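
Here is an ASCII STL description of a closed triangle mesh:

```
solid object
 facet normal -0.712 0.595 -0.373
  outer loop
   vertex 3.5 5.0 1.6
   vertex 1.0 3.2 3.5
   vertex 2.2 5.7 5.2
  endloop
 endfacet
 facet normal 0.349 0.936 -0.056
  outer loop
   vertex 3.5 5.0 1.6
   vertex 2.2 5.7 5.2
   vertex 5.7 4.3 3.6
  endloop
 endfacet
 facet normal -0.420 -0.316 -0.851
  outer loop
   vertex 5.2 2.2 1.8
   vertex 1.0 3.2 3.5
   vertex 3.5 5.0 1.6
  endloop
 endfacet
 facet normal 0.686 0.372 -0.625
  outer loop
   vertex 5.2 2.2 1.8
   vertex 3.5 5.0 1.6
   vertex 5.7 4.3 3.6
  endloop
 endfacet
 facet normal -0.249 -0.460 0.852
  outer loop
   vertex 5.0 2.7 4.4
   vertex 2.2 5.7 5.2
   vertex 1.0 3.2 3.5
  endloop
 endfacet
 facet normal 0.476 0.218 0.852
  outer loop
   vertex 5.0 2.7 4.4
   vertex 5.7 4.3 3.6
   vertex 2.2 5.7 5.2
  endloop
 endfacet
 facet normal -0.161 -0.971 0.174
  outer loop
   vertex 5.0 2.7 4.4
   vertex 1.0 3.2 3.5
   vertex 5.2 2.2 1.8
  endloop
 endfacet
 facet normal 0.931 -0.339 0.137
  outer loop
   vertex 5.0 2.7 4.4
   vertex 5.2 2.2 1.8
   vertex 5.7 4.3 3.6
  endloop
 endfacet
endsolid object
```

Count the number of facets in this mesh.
8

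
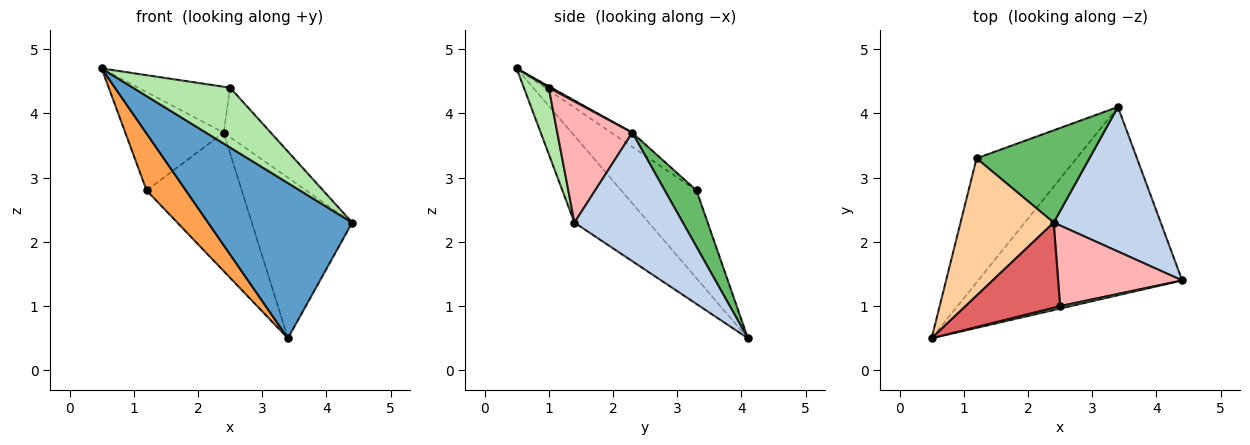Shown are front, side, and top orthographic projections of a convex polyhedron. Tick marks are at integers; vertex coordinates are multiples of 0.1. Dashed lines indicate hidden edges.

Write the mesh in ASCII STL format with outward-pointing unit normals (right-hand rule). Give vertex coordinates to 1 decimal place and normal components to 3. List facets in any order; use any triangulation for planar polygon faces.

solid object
 facet normal -0.312 -0.604 -0.733
  outer loop
   vertex 3.4 4.1 0.5
   vertex 4.4 1.4 2.3
   vertex 0.5 0.5 4.7
  endloop
 endfacet
 facet normal 0.626 0.580 0.522
  outer loop
   vertex 2.4 2.3 3.7
   vertex 4.4 1.4 2.3
   vertex 3.4 4.1 0.5
  endloop
 endfacet
 facet normal -0.624 -0.326 -0.710
  outer loop
   vertex 1.2 3.3 2.8
   vertex 3.4 4.1 0.5
   vertex 0.5 0.5 4.7
  endloop
 endfacet
 facet normal -0.123 0.578 0.807
  outer loop
   vertex 1.2 3.3 2.8
   vertex 0.5 0.5 4.7
   vertex 2.4 2.3 3.7
  endloop
 endfacet
 facet normal 0.267 0.802 0.535
  outer loop
   vertex 1.2 3.3 2.8
   vertex 2.4 2.3 3.7
   vertex 3.4 4.1 0.5
  endloop
 endfacet
 facet normal 0.248 -0.968 0.040
  outer loop
   vertex 2.5 1.0 4.4
   vertex 0.5 0.5 4.7
   vertex 4.4 1.4 2.3
  endloop
 endfacet
 facet normal 0.013 0.475 0.880
  outer loop
   vertex 2.5 1.0 4.4
   vertex 2.4 2.3 3.7
   vertex 0.5 0.5 4.7
  endloop
 endfacet
 facet normal 0.640 0.402 0.655
  outer loop
   vertex 2.5 1.0 4.4
   vertex 4.4 1.4 2.3
   vertex 2.4 2.3 3.7
  endloop
 endfacet
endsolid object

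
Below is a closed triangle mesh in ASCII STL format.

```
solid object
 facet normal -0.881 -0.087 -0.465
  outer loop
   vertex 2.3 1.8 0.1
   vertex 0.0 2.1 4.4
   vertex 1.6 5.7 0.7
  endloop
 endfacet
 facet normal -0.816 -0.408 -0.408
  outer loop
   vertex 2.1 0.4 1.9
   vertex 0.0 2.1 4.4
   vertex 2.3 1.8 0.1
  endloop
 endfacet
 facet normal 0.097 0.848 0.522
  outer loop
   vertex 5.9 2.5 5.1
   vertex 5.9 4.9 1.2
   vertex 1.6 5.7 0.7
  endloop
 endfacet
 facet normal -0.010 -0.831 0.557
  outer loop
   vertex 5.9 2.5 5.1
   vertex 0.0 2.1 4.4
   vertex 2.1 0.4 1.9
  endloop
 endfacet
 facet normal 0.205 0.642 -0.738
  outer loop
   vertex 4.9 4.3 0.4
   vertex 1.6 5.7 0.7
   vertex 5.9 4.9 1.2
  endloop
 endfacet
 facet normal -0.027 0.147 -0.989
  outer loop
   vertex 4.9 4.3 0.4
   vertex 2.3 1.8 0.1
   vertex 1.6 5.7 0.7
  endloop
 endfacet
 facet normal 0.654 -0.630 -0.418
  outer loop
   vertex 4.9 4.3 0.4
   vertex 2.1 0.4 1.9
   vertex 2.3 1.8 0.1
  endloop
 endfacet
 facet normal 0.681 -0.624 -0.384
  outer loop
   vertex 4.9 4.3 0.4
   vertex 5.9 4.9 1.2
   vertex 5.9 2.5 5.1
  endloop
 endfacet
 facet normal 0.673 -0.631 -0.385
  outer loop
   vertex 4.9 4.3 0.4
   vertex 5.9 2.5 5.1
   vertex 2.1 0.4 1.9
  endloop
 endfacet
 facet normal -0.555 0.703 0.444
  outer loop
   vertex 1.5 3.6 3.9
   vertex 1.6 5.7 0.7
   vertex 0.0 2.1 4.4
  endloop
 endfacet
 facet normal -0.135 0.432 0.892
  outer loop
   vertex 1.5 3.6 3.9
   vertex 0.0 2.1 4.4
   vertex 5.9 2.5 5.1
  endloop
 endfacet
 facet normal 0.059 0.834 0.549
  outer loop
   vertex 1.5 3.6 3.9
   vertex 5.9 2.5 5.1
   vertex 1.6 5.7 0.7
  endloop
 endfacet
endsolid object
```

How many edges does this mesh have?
18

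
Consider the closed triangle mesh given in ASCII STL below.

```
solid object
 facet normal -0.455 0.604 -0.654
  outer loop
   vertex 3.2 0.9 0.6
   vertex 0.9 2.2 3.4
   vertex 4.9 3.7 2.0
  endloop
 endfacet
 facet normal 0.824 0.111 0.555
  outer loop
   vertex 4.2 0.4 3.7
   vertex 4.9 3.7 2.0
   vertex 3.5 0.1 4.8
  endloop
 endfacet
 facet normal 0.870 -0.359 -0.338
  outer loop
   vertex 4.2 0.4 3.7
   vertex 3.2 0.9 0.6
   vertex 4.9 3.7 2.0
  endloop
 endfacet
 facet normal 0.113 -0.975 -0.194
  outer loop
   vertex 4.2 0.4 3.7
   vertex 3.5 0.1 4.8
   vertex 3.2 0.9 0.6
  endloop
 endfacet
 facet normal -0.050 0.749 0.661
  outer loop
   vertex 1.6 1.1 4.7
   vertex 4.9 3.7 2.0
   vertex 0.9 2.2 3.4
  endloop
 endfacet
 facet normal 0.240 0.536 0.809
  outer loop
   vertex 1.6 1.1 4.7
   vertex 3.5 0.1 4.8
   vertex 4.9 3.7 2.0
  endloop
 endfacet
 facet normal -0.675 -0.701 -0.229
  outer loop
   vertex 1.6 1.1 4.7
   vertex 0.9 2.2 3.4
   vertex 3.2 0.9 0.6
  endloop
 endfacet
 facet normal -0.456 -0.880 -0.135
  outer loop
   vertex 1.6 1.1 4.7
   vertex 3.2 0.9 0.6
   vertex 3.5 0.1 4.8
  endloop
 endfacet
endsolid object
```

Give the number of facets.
8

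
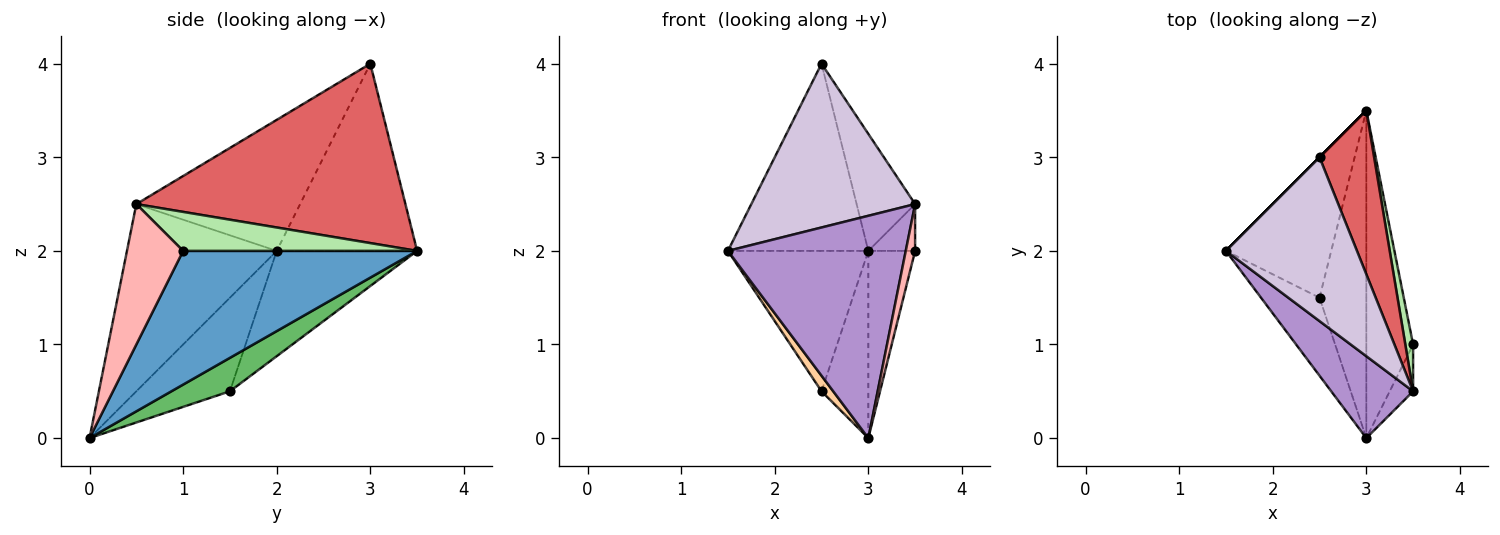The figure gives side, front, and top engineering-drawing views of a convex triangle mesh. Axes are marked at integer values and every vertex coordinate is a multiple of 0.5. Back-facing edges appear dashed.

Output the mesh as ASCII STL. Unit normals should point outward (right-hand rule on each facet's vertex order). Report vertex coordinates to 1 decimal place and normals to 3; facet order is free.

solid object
 facet normal 0.927 0.185 -0.325
  outer loop
   vertex 3.0 0.0 0.0
   vertex 3.0 3.5 2.0
   vertex 3.5 1.0 2.0
  endloop
 endfacet
 facet normal -0.707 0.707 0.000
  outer loop
   vertex 2.5 3.0 4.0
   vertex 3.0 3.5 2.0
   vertex 1.5 2.0 2.0
  endloop
 endfacet
 facet normal -0.577 0.577 -0.577
  outer loop
   vertex 2.5 1.5 0.5
   vertex 1.5 2.0 2.0
   vertex 3.0 3.5 2.0
  endloop
 endfacet
 facet normal -0.843 -0.105 -0.527
  outer loop
   vertex 2.5 1.5 0.5
   vertex 3.0 0.0 0.0
   vertex 1.5 2.0 2.0
  endloop
 endfacet
 facet normal 0.527 0.422 -0.738
  outer loop
   vertex 2.5 1.5 0.5
   vertex 3.0 3.5 2.0
   vertex 3.0 0.0 0.0
  endloop
 endfacet
 facet normal 0.962 0.192 0.192
  outer loop
   vertex 3.5 0.5 2.5
   vertex 3.5 1.0 2.0
   vertex 3.0 3.5 2.0
  endloop
 endfacet
 facet normal 0.937 0.204 0.285
  outer loop
   vertex 3.5 0.5 2.5
   vertex 3.0 3.5 2.0
   vertex 2.5 3.0 4.0
  endloop
 endfacet
 facet normal 0.973 -0.162 -0.162
  outer loop
   vertex 3.5 0.5 2.5
   vertex 3.0 0.0 0.0
   vertex 3.5 1.0 2.0
  endloop
 endfacet
 facet normal -0.620 -0.736 0.271
  outer loop
   vertex 3.5 0.5 2.5
   vertex 1.5 2.0 2.0
   vertex 3.0 0.0 0.0
  endloop
 endfacet
 facet normal -0.577 -0.577 0.577
  outer loop
   vertex 3.5 0.5 2.5
   vertex 2.5 3.0 4.0
   vertex 1.5 2.0 2.0
  endloop
 endfacet
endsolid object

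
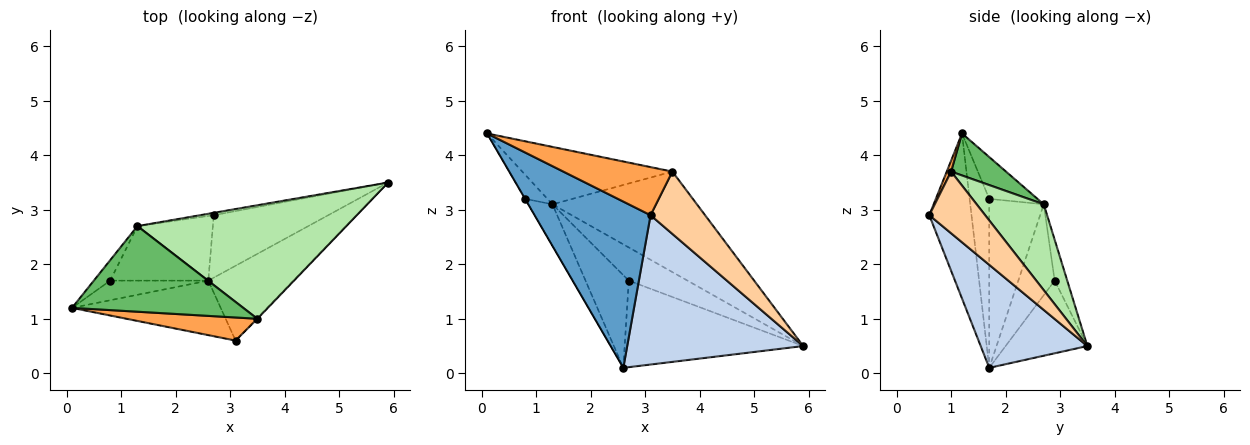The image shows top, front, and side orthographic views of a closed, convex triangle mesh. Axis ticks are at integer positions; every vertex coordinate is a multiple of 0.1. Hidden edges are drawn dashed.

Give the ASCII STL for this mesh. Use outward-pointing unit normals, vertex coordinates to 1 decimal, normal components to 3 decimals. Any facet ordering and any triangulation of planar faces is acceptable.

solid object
 facet normal -0.327 -0.898 -0.294
  outer loop
   vertex 2.6 1.7 0.1
   vertex 3.1 0.6 2.9
   vertex 0.1 1.2 4.4
  endloop
 endfacet
 facet normal 0.476 -0.786 -0.394
  outer loop
   vertex 2.6 1.7 0.1
   vertex 5.9 3.5 0.5
   vertex 3.1 0.6 2.9
  endloop
 endfacet
 facet normal 0.036 -0.901 0.432
  outer loop
   vertex 3.5 1.0 3.7
   vertex 0.1 1.2 4.4
   vertex 3.1 0.6 2.9
  endloop
 endfacet
 facet normal 0.716 -0.698 -0.009
  outer loop
   vertex 3.5 1.0 3.7
   vertex 3.1 0.6 2.9
   vertex 5.9 3.5 0.5
  endloop
 endfacet
 facet normal 0.200 0.546 0.814
  outer loop
   vertex 3.5 1.0 3.7
   vertex 1.3 2.7 3.1
   vertex 0.1 1.2 4.4
  endloop
 endfacet
 facet normal 0.294 0.633 0.716
  outer loop
   vertex 3.5 1.0 3.7
   vertex 5.9 3.5 0.5
   vertex 1.3 2.7 3.1
  endloop
 endfacet
 facet normal -0.865 0.006 -0.502
  outer loop
   vertex 0.8 1.7 3.2
   vertex 2.6 1.7 0.1
   vertex 0.1 1.2 4.4
  endloop
 endfacet
 facet normal -0.856 0.394 -0.335
  outer loop
   vertex 0.8 1.7 3.2
   vertex 0.1 1.2 4.4
   vertex 1.3 2.7 3.1
  endloop
 endfacet
 facet normal -0.808 0.357 -0.469
  outer loop
   vertex 0.8 1.7 3.2
   vertex 1.3 2.7 3.1
   vertex 2.6 1.7 0.1
  endloop
 endfacet
 facet normal -0.348 0.760 -0.548
  outer loop
   vertex 2.7 2.9 1.7
   vertex 5.9 3.5 0.5
   vertex 2.6 1.7 0.1
  endloop
 endfacet
 facet normal -0.209 0.975 -0.070
  outer loop
   vertex 2.7 2.9 1.7
   vertex 1.3 2.7 3.1
   vertex 5.9 3.5 0.5
  endloop
 endfacet
 facet normal -0.568 0.675 -0.471
  outer loop
   vertex 2.7 2.9 1.7
   vertex 2.6 1.7 0.1
   vertex 1.3 2.7 3.1
  endloop
 endfacet
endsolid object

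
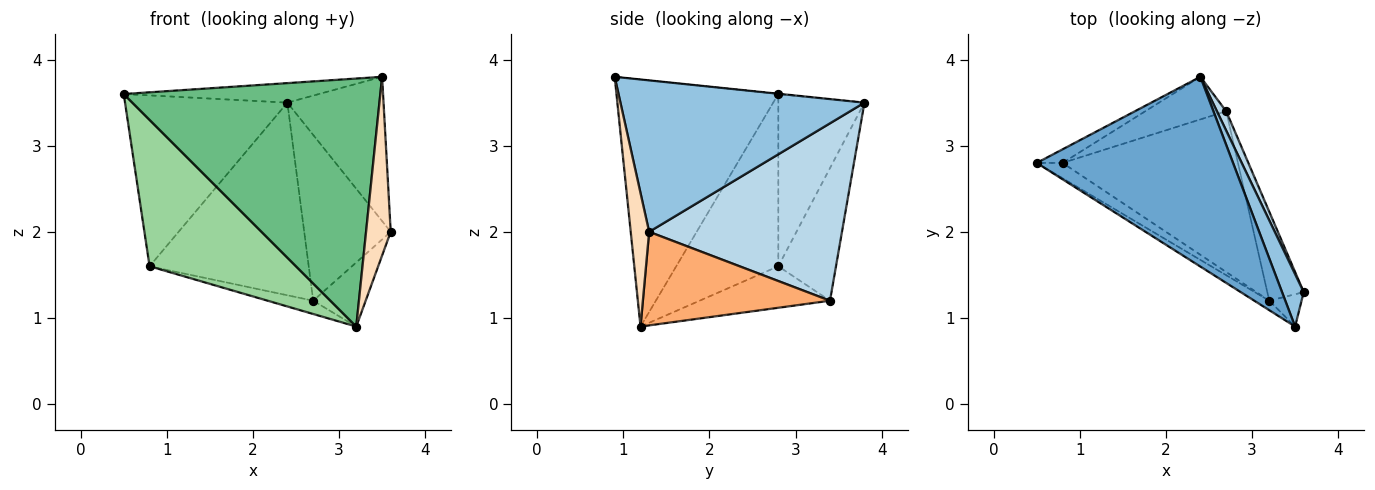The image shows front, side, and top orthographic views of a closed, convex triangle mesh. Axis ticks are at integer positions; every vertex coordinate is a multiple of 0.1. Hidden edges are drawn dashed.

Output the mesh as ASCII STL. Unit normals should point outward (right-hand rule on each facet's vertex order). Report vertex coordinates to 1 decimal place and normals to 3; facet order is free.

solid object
 facet normal -0.002 0.102 0.995
  outer loop
   vertex 3.5 0.9 3.8
   vertex 2.4 3.8 3.5
   vertex 0.5 2.8 3.6
  endloop
 endfacet
 facet normal 0.922 0.363 0.132
  outer loop
   vertex 3.5 0.9 3.8
   vertex 3.6 1.3 2.0
   vertex 2.4 3.8 3.5
  endloop
 endfacet
 facet normal 0.911 0.409 0.048
  outer loop
   vertex 2.7 3.4 1.2
   vertex 2.4 3.8 3.5
   vertex 3.6 1.3 2.0
  endloop
 endfacet
 facet normal -0.467 0.881 -0.070
  outer loop
   vertex 0.8 2.8 1.6
   vertex 0.5 2.8 3.6
   vertex 2.4 3.8 3.5
  endloop
 endfacet
 facet normal -0.334 0.920 -0.204
  outer loop
   vertex 0.8 2.8 1.6
   vertex 2.4 3.8 3.5
   vertex 2.7 3.4 1.2
  endloop
 endfacet
 facet normal 0.902 0.253 -0.351
  outer loop
   vertex 3.2 1.2 0.9
   vertex 2.7 3.4 1.2
   vertex 3.6 1.3 2.0
  endloop
 endfacet
 facet normal -0.230 0.080 -0.970
  outer loop
   vertex 3.2 1.2 0.9
   vertex 0.8 2.8 1.6
   vertex 2.7 3.4 1.2
  endloop
 endfacet
 facet normal 0.592 -0.793 -0.143
  outer loop
   vertex 3.2 1.2 0.9
   vertex 3.6 1.3 2.0
   vertex 3.5 0.9 3.8
  endloop
 endfacet
 facet normal -0.533 -0.845 -0.032
  outer loop
   vertex 3.2 1.2 0.9
   vertex 3.5 0.9 3.8
   vertex 0.5 2.8 3.6
  endloop
 endfacet
 facet normal -0.570 -0.817 -0.085
  outer loop
   vertex 3.2 1.2 0.9
   vertex 0.5 2.8 3.6
   vertex 0.8 2.8 1.6
  endloop
 endfacet
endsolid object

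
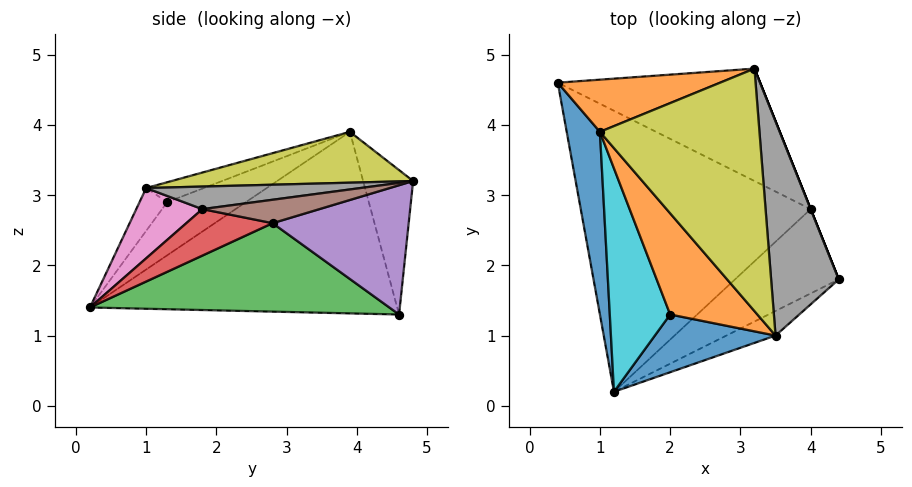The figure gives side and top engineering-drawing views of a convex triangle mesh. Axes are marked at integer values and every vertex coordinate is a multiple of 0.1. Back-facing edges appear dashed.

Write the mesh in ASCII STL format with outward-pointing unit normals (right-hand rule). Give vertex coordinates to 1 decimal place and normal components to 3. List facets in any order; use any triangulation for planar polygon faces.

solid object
 facet normal -0.969 -0.172 0.177
  outer loop
   vertex 1.0 3.9 3.9
   vertex 0.4 4.6 1.3
   vertex 1.2 0.2 1.4
  endloop
 endfacet
 facet normal -0.274 0.911 0.309
  outer loop
   vertex 3.2 4.8 3.2
   vertex 0.4 4.6 1.3
   vertex 1.0 3.9 3.9
  endloop
 endfacet
 facet normal 0.359 0.044 -0.932
  outer loop
   vertex 4.0 2.8 2.6
   vertex 1.2 0.2 1.4
   vertex 0.4 4.6 1.3
  endloop
 endfacet
 facet normal 0.409 -0.019 -0.912
  outer loop
   vertex 4.0 2.8 2.6
   vertex 4.4 1.8 2.8
   vertex 1.2 0.2 1.4
  endloop
 endfacet
 facet normal 0.488 0.424 -0.763
  outer loop
   vertex 4.0 2.8 2.6
   vertex 0.4 4.6 1.3
   vertex 3.2 4.8 3.2
  endloop
 endfacet
 facet normal 0.928 0.371 0.000
  outer loop
   vertex 4.0 2.8 2.6
   vertex 3.2 4.8 3.2
   vertex 4.4 1.8 2.8
  endloop
 endfacet
 facet normal 0.541 -0.751 -0.379
  outer loop
   vertex 3.5 1.0 3.1
   vertex 1.2 0.2 1.4
   vertex 4.4 1.8 2.8
  endloop
 endfacet
 facet normal 0.316 0.000 0.949
  outer loop
   vertex 3.5 1.0 3.1
   vertex 4.4 1.8 2.8
   vertex 3.2 4.8 3.2
  endloop
 endfacet
 facet normal 0.304 -0.001 0.953
  outer loop
   vertex 3.5 1.0 3.1
   vertex 3.2 4.8 3.2
   vertex 1.0 3.9 3.9
  endloop
 endfacet
 facet normal -0.581 -0.477 0.660
  outer loop
   vertex 2.0 1.3 2.9
   vertex 1.0 3.9 3.9
   vertex 1.2 0.2 1.4
  endloop
 endfacet
 facet normal -0.231 -0.722 0.653
  outer loop
   vertex 2.0 1.3 2.9
   vertex 1.2 0.2 1.4
   vertex 3.5 1.0 3.1
  endloop
 endfacet
 facet normal -0.202 -0.418 0.886
  outer loop
   vertex 2.0 1.3 2.9
   vertex 3.5 1.0 3.1
   vertex 1.0 3.9 3.9
  endloop
 endfacet
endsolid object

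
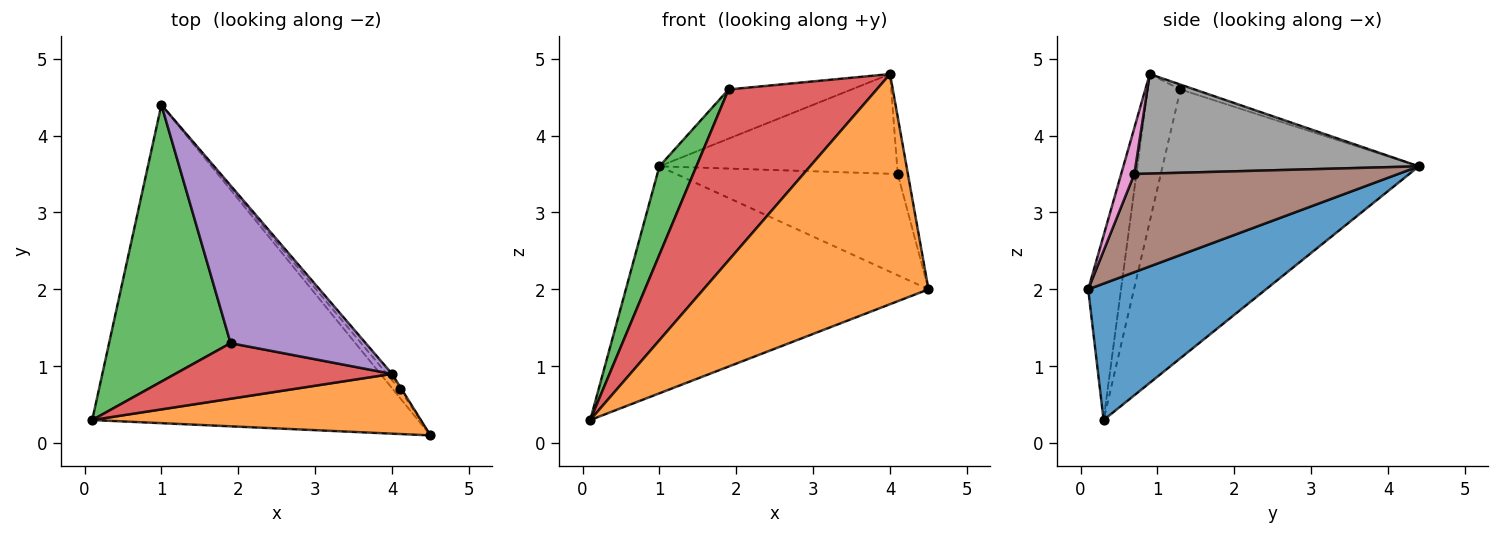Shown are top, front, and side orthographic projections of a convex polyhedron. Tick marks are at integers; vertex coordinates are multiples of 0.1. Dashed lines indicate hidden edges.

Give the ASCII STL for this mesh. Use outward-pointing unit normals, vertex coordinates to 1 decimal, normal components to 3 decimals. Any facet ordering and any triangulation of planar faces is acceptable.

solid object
 facet normal 0.323 0.549 -0.771
  outer loop
   vertex 1.0 4.4 3.6
   vertex 4.5 0.1 2.0
   vertex 0.1 0.3 0.3
  endloop
 endfacet
 facet normal -0.140 -0.958 0.249
  outer loop
   vertex 4.0 0.9 4.8
   vertex 0.1 0.3 0.3
   vertex 4.5 0.1 2.0
  endloop
 endfacet
 facet normal -0.903 -0.130 0.409
  outer loop
   vertex 1.9 1.3 4.6
   vertex 1.0 4.4 3.6
   vertex 0.1 0.3 0.3
  endloop
 endfacet
 facet normal -0.206 -0.931 0.303
  outer loop
   vertex 1.9 1.3 4.6
   vertex 0.1 0.3 0.3
   vertex 4.0 0.9 4.8
  endloop
 endfacet
 facet normal -0.034 0.298 0.954
  outer loop
   vertex 1.9 1.3 4.6
   vertex 4.0 0.9 4.8
   vertex 1.0 4.4 3.6
  endloop
 endfacet
 facet normal 0.765 0.642 -0.053
  outer loop
   vertex 4.1 0.7 3.5
   vertex 4.5 0.1 2.0
   vertex 1.0 4.4 3.6
  endloop
 endfacet
 facet normal 0.792 0.610 -0.033
  outer loop
   vertex 4.1 0.7 3.5
   vertex 4.0 0.9 4.8
   vertex 4.5 0.1 2.0
  endloop
 endfacet
 facet normal 0.765 0.642 -0.040
  outer loop
   vertex 4.1 0.7 3.5
   vertex 1.0 4.4 3.6
   vertex 4.0 0.9 4.8
  endloop
 endfacet
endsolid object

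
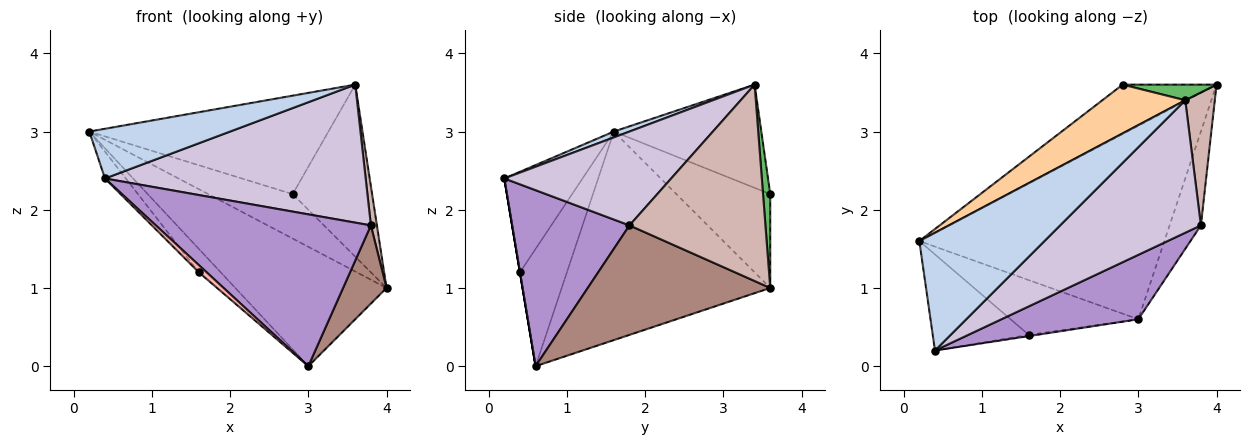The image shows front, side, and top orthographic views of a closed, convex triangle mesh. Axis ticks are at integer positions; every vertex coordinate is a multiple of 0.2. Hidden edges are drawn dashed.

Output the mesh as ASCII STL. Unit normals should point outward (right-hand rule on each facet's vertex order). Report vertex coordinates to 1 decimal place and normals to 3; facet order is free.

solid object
 facet normal -0.587 0.425 -0.689
  outer loop
   vertex 3.0 0.6 0.0
   vertex 0.2 1.6 3.0
   vertex 4.0 3.6 1.0
  endloop
 endfacet
 facet normal 0.043 -0.388 0.921
  outer loop
   vertex 0.4 0.2 2.4
   vertex 3.6 3.4 3.6
   vertex 0.2 1.6 3.0
  endloop
 endfacet
 facet normal -0.597 0.537 -0.597
  outer loop
   vertex 2.8 3.6 2.2
   vertex 4.0 3.6 1.0
   vertex 0.2 1.6 3.0
  endloop
 endfacet
 facet normal -0.484 0.784 0.388
  outer loop
   vertex 2.8 3.6 2.2
   vertex 0.2 1.6 3.0
   vertex 3.6 3.4 3.6
  endloop
 endfacet
 facet normal 0.090 0.992 0.090
  outer loop
   vertex 2.8 3.6 2.2
   vertex 3.6 3.4 3.6
   vertex 4.0 3.6 1.0
  endloop
 endfacet
 facet normal -0.645 0.301 -0.702
  outer loop
   vertex 1.6 0.4 1.2
   vertex 0.2 1.6 3.0
   vertex 3.0 0.6 0.0
  endloop
 endfacet
 facet normal -0.710 0.189 -0.678
  outer loop
   vertex 1.6 0.4 1.2
   vertex 0.4 0.2 2.4
   vertex 0.2 1.6 3.0
  endloop
 endfacet
 facet normal 0.000 -0.986 -0.164
  outer loop
   vertex 1.6 0.4 1.2
   vertex 3.0 0.6 0.0
   vertex 0.4 0.2 2.4
  endloop
 endfacet
 facet normal 0.449 -0.823 0.349
  outer loop
   vertex 3.8 1.8 1.8
   vertex 0.4 0.2 2.4
   vertex 3.0 0.6 0.0
  endloop
 endfacet
 facet normal 0.419 -0.655 0.629
  outer loop
   vertex 3.8 1.8 1.8
   vertex 3.6 3.4 3.6
   vertex 0.4 0.2 2.4
  endloop
 endfacet
 facet normal 0.937 -0.223 -0.268
  outer loop
   vertex 3.8 1.8 1.8
   vertex 3.0 0.6 0.0
   vertex 4.0 3.6 1.0
  endloop
 endfacet
 facet normal 0.988 -0.044 0.149
  outer loop
   vertex 3.8 1.8 1.8
   vertex 4.0 3.6 1.0
   vertex 3.6 3.4 3.6
  endloop
 endfacet
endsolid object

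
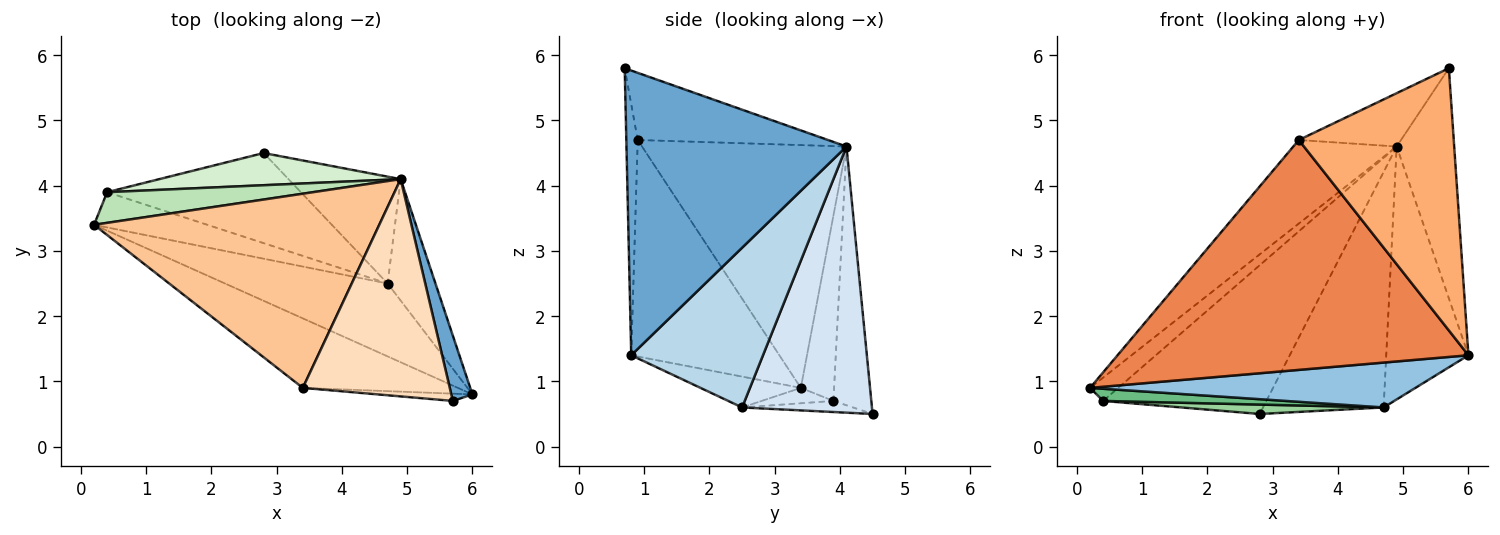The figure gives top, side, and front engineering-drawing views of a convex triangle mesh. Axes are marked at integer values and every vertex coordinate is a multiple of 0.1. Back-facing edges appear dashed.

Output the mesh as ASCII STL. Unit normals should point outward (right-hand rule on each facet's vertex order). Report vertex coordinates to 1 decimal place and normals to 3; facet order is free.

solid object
 facet normal 0.965 0.252 0.072
  outer loop
   vertex 4.9 4.1 4.6
   vertex 5.7 0.7 5.8
   vertex 6.0 0.8 1.4
  endloop
 endfacet
 facet normal -0.160 -0.518 -0.841
  outer loop
   vertex 4.7 2.5 0.6
   vertex 6.0 0.8 1.4
   vertex 0.2 3.4 0.9
  endloop
 endfacet
 facet normal 0.822 0.513 -0.246
  outer loop
   vertex 4.7 2.5 0.6
   vertex 4.9 4.1 4.6
   vertex 6.0 0.8 1.4
  endloop
 endfacet
 facet normal 0.700 0.650 -0.295
  outer loop
   vertex 4.7 2.5 0.6
   vertex 2.8 4.5 0.5
   vertex 4.9 4.1 4.6
  endloop
 endfacet
 facet normal -0.375 -0.887 -0.268
  outer loop
   vertex 3.4 0.9 4.7
   vertex 0.2 3.4 0.9
   vertex 6.0 0.8 1.4
  endloop
 endfacet
 facet normal -0.073 -0.997 -0.028
  outer loop
   vertex 3.4 0.9 4.7
   vertex 6.0 0.8 1.4
   vertex 5.7 0.7 5.8
  endloop
 endfacet
 facet normal -0.616 0.311 0.724
  outer loop
   vertex 3.4 0.9 4.7
   vertex 4.9 4.1 4.6
   vertex 0.2 3.4 0.9
  endloop
 endfacet
 facet normal -0.406 0.218 0.888
  outer loop
   vertex 3.4 0.9 4.7
   vertex 5.7 0.7 5.8
   vertex 4.9 4.1 4.6
  endloop
 endfacet
 facet normal -0.127 -0.324 -0.937
  outer loop
   vertex 0.4 3.9 0.7
   vertex 4.7 2.5 0.6
   vertex 0.2 3.4 0.9
  endloop
 endfacet
 facet normal -0.057 -0.104 -0.993
  outer loop
   vertex 0.4 3.9 0.7
   vertex 2.8 4.5 0.5
   vertex 4.7 2.5 0.6
  endloop
 endfacet
 facet normal -0.583 0.492 0.647
  outer loop
   vertex 0.4 3.9 0.7
   vertex 0.2 3.4 0.9
   vertex 4.9 4.1 4.6
  endloop
 endfacet
 facet normal -0.221 0.953 0.206
  outer loop
   vertex 0.4 3.9 0.7
   vertex 4.9 4.1 4.6
   vertex 2.8 4.5 0.5
  endloop
 endfacet
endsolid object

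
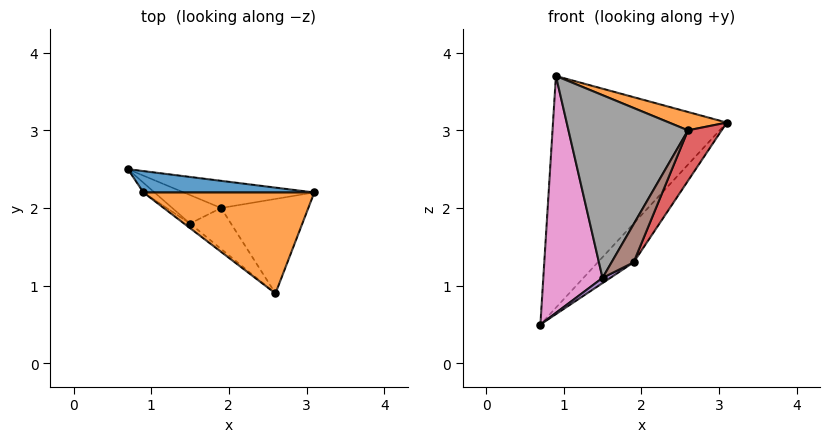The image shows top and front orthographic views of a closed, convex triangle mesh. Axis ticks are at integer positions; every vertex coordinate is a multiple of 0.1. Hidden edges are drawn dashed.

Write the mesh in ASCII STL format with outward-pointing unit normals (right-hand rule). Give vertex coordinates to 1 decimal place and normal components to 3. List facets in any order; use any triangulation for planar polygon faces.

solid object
 facet normal 0.025 0.995 0.092
  outer loop
   vertex 0.9 2.2 3.7
   vertex 3.1 2.2 3.1
   vertex 0.7 2.5 0.5
  endloop
 endfacet
 facet normal 0.259 -0.173 0.950
  outer loop
   vertex 0.9 2.2 3.7
   vertex 2.6 0.9 3.0
   vertex 3.1 2.2 3.1
  endloop
 endfacet
 facet normal 0.586 0.664 -0.465
  outer loop
   vertex 1.9 2.0 1.3
   vertex 0.7 2.5 0.5
   vertex 3.1 2.2 3.1
  endloop
 endfacet
 facet normal 0.814 -0.274 -0.512
  outer loop
   vertex 1.9 2.0 1.3
   vertex 3.1 2.2 3.1
   vertex 2.6 0.9 3.0
  endloop
 endfacet
 facet normal 0.503 -0.155 -0.851
  outer loop
   vertex 1.5 1.8 1.1
   vertex 0.7 2.5 0.5
   vertex 1.9 2.0 1.3
  endloop
 endfacet
 facet normal 0.577 -0.556 -0.598
  outer loop
   vertex 1.5 1.8 1.1
   vertex 1.9 2.0 1.3
   vertex 2.6 0.9 3.0
  endloop
 endfacet
 facet normal -0.645 -0.764 -0.031
  outer loop
   vertex 1.5 1.8 1.1
   vertex 0.9 2.2 3.7
   vertex 0.7 2.5 0.5
  endloop
 endfacet
 facet normal -0.612 -0.790 -0.020
  outer loop
   vertex 1.5 1.8 1.1
   vertex 2.6 0.9 3.0
   vertex 0.9 2.2 3.7
  endloop
 endfacet
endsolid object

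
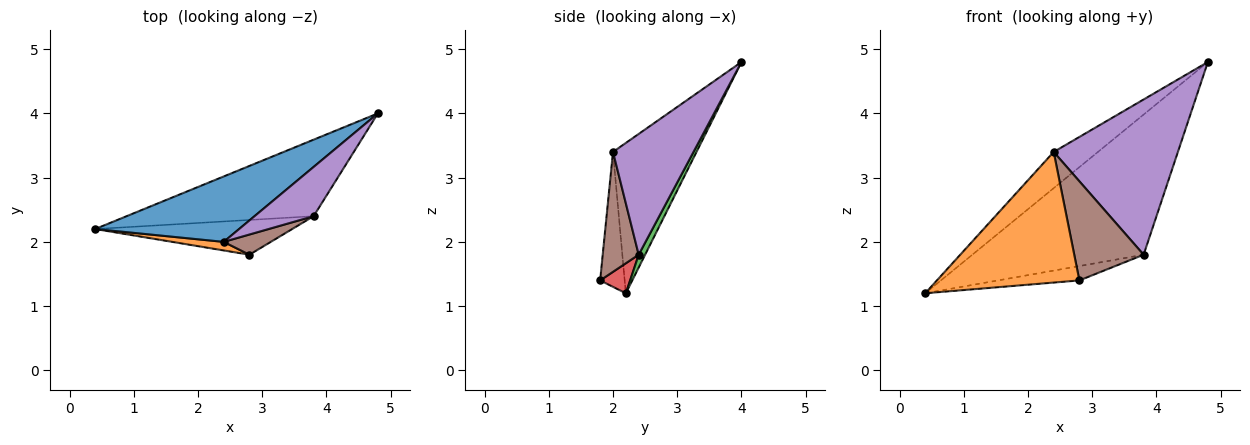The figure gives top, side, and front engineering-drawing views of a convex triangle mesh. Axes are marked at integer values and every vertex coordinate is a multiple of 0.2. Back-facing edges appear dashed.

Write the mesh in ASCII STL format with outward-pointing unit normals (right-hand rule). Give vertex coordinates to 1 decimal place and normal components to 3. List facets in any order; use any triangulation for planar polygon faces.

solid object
 facet normal -0.675 0.357 0.646
  outer loop
   vertex 2.4 2.0 3.4
   vertex 4.8 4.0 4.8
   vertex 0.4 2.2 1.2
  endloop
 endfacet
 facet normal -0.169 -0.983 0.064
  outer loop
   vertex 2.4 2.0 3.4
   vertex 0.4 2.2 1.2
   vertex 2.8 1.8 1.4
  endloop
 endfacet
 facet normal 0.033 0.877 -0.479
  outer loop
   vertex 3.8 2.4 1.8
   vertex 0.4 2.2 1.2
   vertex 4.8 4.0 4.8
  endloop
 endfacet
 facet normal 0.139 0.378 -0.915
  outer loop
   vertex 3.8 2.4 1.8
   vertex 2.8 1.8 1.4
   vertex 0.4 2.2 1.2
  endloop
 endfacet
 facet normal 0.526 -0.811 0.257
  outer loop
   vertex 3.8 2.4 1.8
   vertex 4.8 4.0 4.8
   vertex 2.4 2.0 3.4
  endloop
 endfacet
 facet normal 0.453 -0.874 0.178
  outer loop
   vertex 3.8 2.4 1.8
   vertex 2.4 2.0 3.4
   vertex 2.8 1.8 1.4
  endloop
 endfacet
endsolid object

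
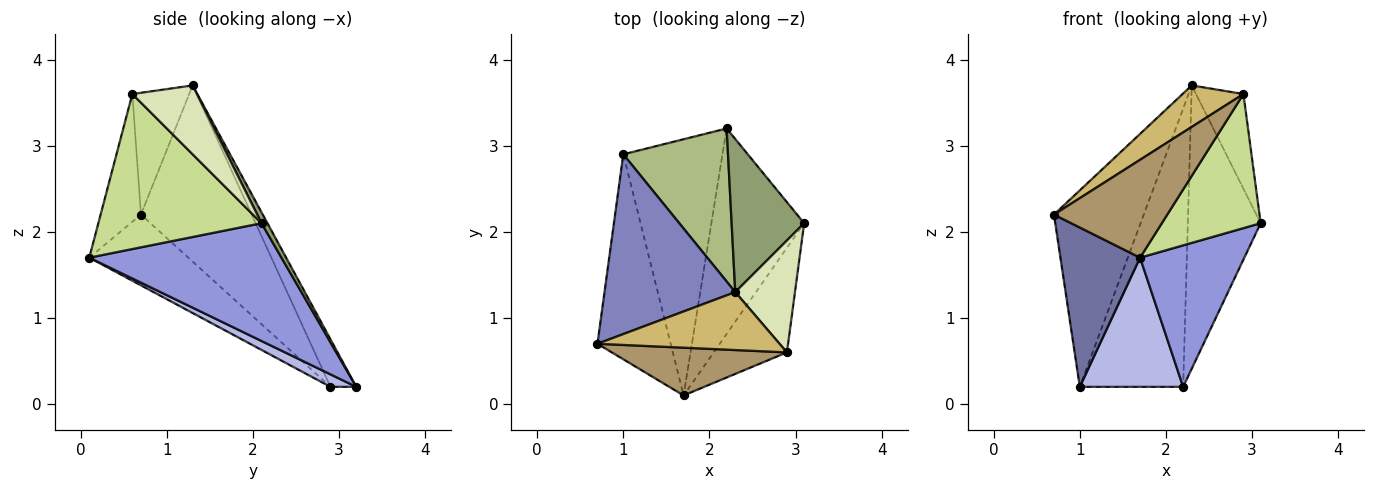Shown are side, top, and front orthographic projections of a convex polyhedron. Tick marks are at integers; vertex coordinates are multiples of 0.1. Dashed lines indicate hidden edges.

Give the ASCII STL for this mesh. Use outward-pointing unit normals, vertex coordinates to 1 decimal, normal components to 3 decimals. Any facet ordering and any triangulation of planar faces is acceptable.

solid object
 facet normal -0.607 -0.488 -0.628
  outer loop
   vertex 1.7 0.1 1.7
   vertex 0.7 0.7 2.2
   vertex 1.0 2.9 0.2
  endloop
 endfacet
 facet normal -0.673 0.546 0.499
  outer loop
   vertex 2.3 1.3 3.7
   vertex 1.0 2.9 0.2
   vertex 0.7 0.7 2.2
  endloop
 endfacet
 facet normal 0.723 -0.392 -0.569
  outer loop
   vertex 2.2 3.2 0.2
   vertex 3.1 2.1 2.1
   vertex 1.7 0.1 1.7
  endloop
 endfacet
 facet normal 0.112 -0.447 -0.887
  outer loop
   vertex 2.2 3.2 0.2
   vertex 1.7 0.1 1.7
   vertex 1.0 2.9 0.2
  endloop
 endfacet
 facet normal 0.071 0.877 0.474
  outer loop
   vertex 2.2 3.2 0.2
   vertex 2.3 1.3 3.7
   vertex 3.1 2.1 2.1
  endloop
 endfacet
 facet normal -0.214 0.856 0.471
  outer loop
   vertex 2.2 3.2 0.2
   vertex 1.0 2.9 0.2
   vertex 2.3 1.3 3.7
  endloop
 endfacet
 facet normal 0.793 -0.480 -0.375
  outer loop
   vertex 2.9 0.6 3.6
   vertex 1.7 0.1 1.7
   vertex 3.1 2.1 2.1
  endloop
 endfacet
 facet normal 0.661 0.485 0.573
  outer loop
   vertex 2.9 0.6 3.6
   vertex 3.1 2.1 2.1
   vertex 2.3 1.3 3.7
  endloop
 endfacet
 facet normal -0.305 -0.856 0.418
  outer loop
   vertex 2.9 0.6 3.6
   vertex 0.7 0.7 2.2
   vertex 1.7 0.1 1.7
  endloop
 endfacet
 facet normal -0.478 -0.512 0.714
  outer loop
   vertex 2.9 0.6 3.6
   vertex 2.3 1.3 3.7
   vertex 0.7 0.7 2.2
  endloop
 endfacet
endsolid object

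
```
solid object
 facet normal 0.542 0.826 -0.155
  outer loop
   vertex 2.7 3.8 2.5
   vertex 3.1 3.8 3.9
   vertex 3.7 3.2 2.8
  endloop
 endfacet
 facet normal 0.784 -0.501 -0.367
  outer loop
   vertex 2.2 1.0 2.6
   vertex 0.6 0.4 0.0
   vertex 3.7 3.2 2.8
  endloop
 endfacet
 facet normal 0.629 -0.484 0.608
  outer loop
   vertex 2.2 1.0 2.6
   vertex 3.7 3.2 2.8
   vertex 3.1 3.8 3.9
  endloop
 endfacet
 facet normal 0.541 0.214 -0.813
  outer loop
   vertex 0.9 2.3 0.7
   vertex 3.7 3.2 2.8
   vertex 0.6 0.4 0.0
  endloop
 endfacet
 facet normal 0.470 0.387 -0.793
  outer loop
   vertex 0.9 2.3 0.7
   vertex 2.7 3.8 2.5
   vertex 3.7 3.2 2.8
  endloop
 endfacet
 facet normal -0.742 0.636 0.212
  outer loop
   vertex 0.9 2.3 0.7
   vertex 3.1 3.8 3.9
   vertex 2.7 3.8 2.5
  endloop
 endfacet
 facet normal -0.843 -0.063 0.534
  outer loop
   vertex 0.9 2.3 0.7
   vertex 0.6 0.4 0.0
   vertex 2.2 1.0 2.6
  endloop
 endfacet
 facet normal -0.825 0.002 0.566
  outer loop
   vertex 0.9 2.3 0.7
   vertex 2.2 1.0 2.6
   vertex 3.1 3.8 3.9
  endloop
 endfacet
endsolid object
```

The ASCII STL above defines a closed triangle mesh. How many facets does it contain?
8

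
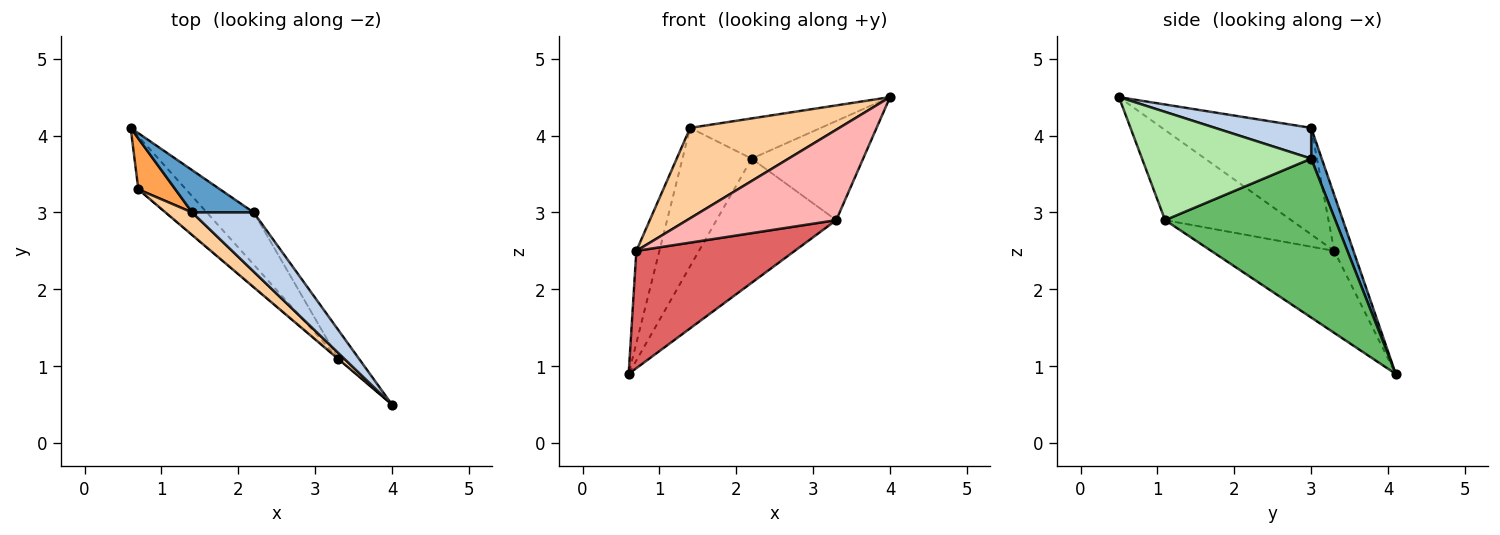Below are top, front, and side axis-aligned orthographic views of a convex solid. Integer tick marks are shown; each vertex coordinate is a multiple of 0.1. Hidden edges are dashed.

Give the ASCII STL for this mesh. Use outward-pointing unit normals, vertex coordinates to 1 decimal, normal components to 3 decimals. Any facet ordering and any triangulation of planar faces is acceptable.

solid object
 facet normal 0.145 0.946 0.289
  outer loop
   vertex 1.4 3.0 4.1
   vertex 2.2 3.0 3.7
   vertex 0.6 4.1 0.9
  endloop
 endfacet
 facet normal 0.382 0.520 0.764
  outer loop
   vertex 1.4 3.0 4.1
   vertex 4.0 0.5 4.5
   vertex 2.2 3.0 3.7
  endloop
 endfacet
 facet normal -0.589 0.707 0.390
  outer loop
   vertex 0.7 3.3 2.5
   vertex 1.4 3.0 4.1
   vertex 0.6 4.1 0.9
  endloop
 endfacet
 facet normal -0.696 -0.696 0.174
  outer loop
   vertex 0.7 3.3 2.5
   vertex 4.0 0.5 4.5
   vertex 1.4 3.0 4.1
  endloop
 endfacet
 facet normal 0.795 0.559 -0.235
  outer loop
   vertex 3.3 1.1 2.9
   vertex 0.6 4.1 0.9
   vertex 2.2 3.0 3.7
  endloop
 endfacet
 facet normal 0.825 0.543 -0.157
  outer loop
   vertex 3.3 1.1 2.9
   vertex 2.2 3.0 3.7
   vertex 4.0 0.5 4.5
  endloop
 endfacet
 facet normal -0.578 -0.744 -0.336
  outer loop
   vertex 3.3 1.1 2.9
   vertex 0.7 3.3 2.5
   vertex 0.6 4.1 0.9
  endloop
 endfacet
 facet normal -0.646 -0.764 -0.004
  outer loop
   vertex 3.3 1.1 2.9
   vertex 4.0 0.5 4.5
   vertex 0.7 3.3 2.5
  endloop
 endfacet
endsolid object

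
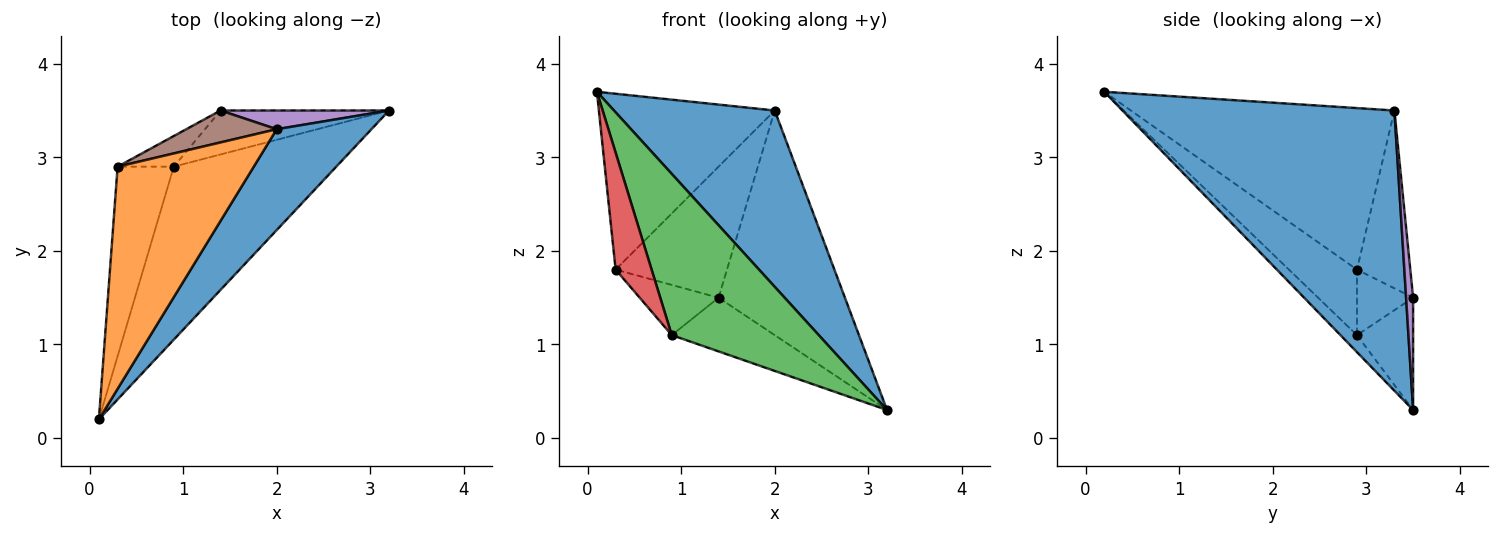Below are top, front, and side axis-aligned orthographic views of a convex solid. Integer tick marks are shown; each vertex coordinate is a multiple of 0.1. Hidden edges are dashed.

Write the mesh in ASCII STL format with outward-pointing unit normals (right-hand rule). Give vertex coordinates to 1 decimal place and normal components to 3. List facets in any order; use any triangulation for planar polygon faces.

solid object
 facet normal 0.827 -0.489 0.279
  outer loop
   vertex 2.0 3.3 3.5
   vertex 0.1 0.2 3.7
   vertex 3.2 3.5 0.3
  endloop
 endfacet
 facet normal -0.681 0.454 0.574
  outer loop
   vertex 2.0 3.3 3.5
   vertex 0.3 2.9 1.8
   vertex 0.1 0.2 3.7
  endloop
 endfacet
 facet normal -0.076 -0.680 -0.729
  outer loop
   vertex 0.9 2.9 1.1
   vertex 3.2 3.5 0.3
   vertex 0.1 0.2 3.7
  endloop
 endfacet
 facet normal -0.705 -0.373 -0.604
  outer loop
   vertex 0.9 2.9 1.1
   vertex 0.1 0.2 3.7
   vertex 0.3 2.9 1.8
  endloop
 endfacet
 facet normal 0.055 0.995 0.083
  outer loop
   vertex 1.4 3.5 1.5
   vertex 2.0 3.3 3.5
   vertex 3.2 3.5 0.3
  endloop
 endfacet
 facet normal -0.422 0.881 0.215
  outer loop
   vertex 1.4 3.5 1.5
   vertex 0.3 2.9 1.8
   vertex 2.0 3.3 3.5
  endloop
 endfacet
 facet normal -0.389 0.713 -0.583
  outer loop
   vertex 1.4 3.5 1.5
   vertex 3.2 3.5 0.3
   vertex 0.9 2.9 1.1
  endloop
 endfacet
 facet normal -0.519 0.730 -0.445
  outer loop
   vertex 1.4 3.5 1.5
   vertex 0.9 2.9 1.1
   vertex 0.3 2.9 1.8
  endloop
 endfacet
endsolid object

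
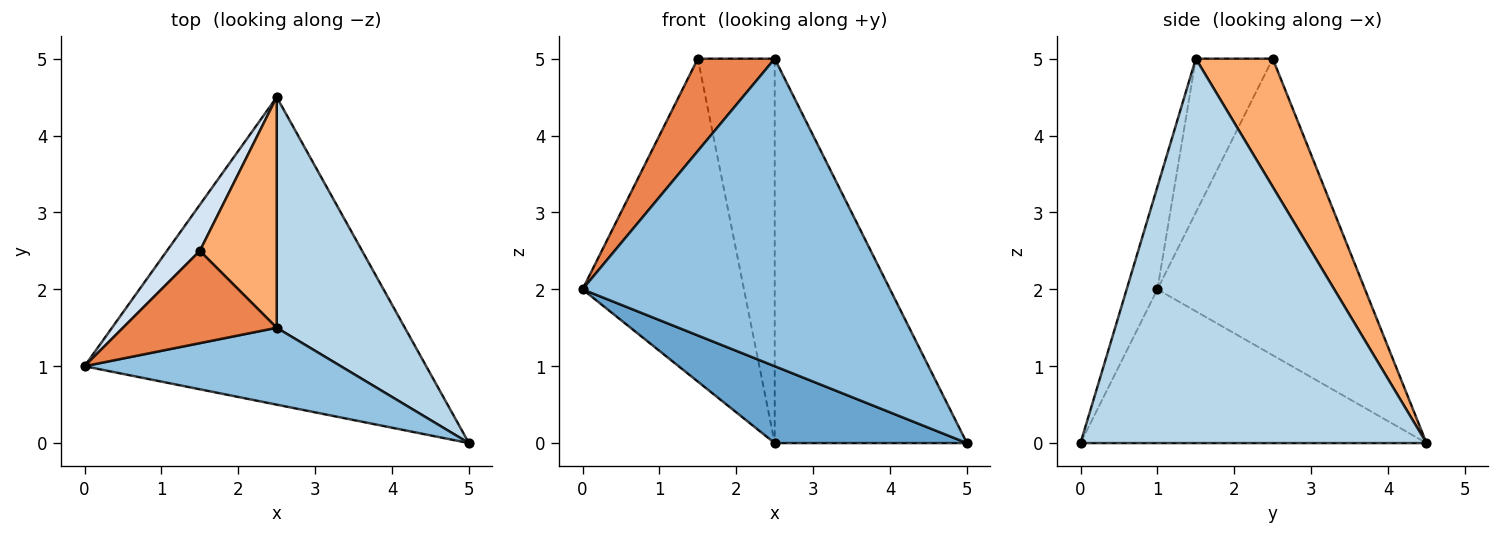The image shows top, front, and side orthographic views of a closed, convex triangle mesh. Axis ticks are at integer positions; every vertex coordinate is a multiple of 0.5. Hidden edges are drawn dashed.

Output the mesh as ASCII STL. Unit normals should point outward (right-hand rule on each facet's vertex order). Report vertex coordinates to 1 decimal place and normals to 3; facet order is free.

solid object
 facet normal -0.400 -0.222 -0.889
  outer loop
   vertex 2.5 4.5 0.0
   vertex 5.0 0.0 0.0
   vertex 0.0 1.0 2.0
  endloop
 endfacet
 facet normal -0.097 -0.966 0.241
  outer loop
   vertex 2.5 1.5 5.0
   vertex 0.0 1.0 2.0
   vertex 5.0 0.0 0.0
  endloop
 endfacet
 facet normal 0.839 0.466 0.280
  outer loop
   vertex 2.5 1.5 5.0
   vertex 5.0 0.0 0.0
   vertex 2.5 4.5 0.0
  endloop
 endfacet
 facet normal -0.786 0.612 0.087
  outer loop
   vertex 1.5 2.5 5.0
   vertex 2.5 4.5 0.0
   vertex 0.0 1.0 2.0
  endloop
 endfacet
 facet normal -0.577 -0.577 0.577
  outer loop
   vertex 1.5 2.5 5.0
   vertex 0.0 1.0 2.0
   vertex 2.5 1.5 5.0
  endloop
 endfacet
 facet normal 0.651 0.651 0.391
  outer loop
   vertex 1.5 2.5 5.0
   vertex 2.5 1.5 5.0
   vertex 2.5 4.5 0.0
  endloop
 endfacet
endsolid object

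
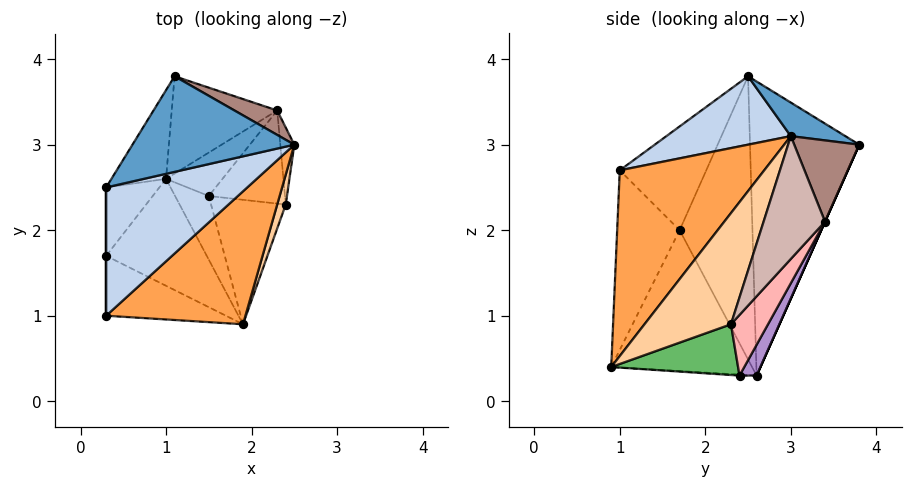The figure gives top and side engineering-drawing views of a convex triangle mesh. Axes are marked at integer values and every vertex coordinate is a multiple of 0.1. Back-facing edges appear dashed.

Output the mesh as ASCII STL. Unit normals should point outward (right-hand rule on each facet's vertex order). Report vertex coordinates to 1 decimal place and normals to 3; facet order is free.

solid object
 facet normal 0.183 0.431 0.884
  outer loop
   vertex 1.1 3.8 3.0
   vertex 0.3 2.5 3.8
   vertex 2.5 3.0 3.1
  endloop
 endfacet
 facet normal 0.364 -0.551 0.751
  outer loop
   vertex 0.3 1.0 2.7
   vertex 2.5 3.0 3.1
   vertex 0.3 2.5 3.8
  endloop
 endfacet
 facet normal 0.566 -0.707 0.424
  outer loop
   vertex 0.3 1.0 2.7
   vertex 1.9 0.9 0.4
   vertex 2.5 3.0 3.1
  endloop
 endfacet
 facet normal 0.931 -0.358 0.072
  outer loop
   vertex 2.4 2.3 0.9
   vertex 2.5 3.0 3.1
   vertex 1.9 0.9 0.4
  endloop
 endfacet
 facet normal 0.559 0.094 -0.823
  outer loop
   vertex 2.4 2.3 0.9
   vertex 1.9 0.9 0.4
   vertex 1.5 2.4 0.3
  endloop
 endfacet
 facet normal -0.882 0.442 -0.164
  outer loop
   vertex 1.0 2.6 0.3
   vertex 0.3 2.5 3.8
   vertex 1.1 3.8 3.0
  endloop
 endfacet
 facet normal -0.030 -0.074 -0.997
  outer loop
   vertex 1.0 2.6 0.3
   vertex 1.5 2.4 0.3
   vertex 1.9 0.9 0.4
  endloop
 endfacet
 facet normal 0.461 0.673 -0.579
  outer loop
   vertex 2.3 3.4 2.1
   vertex 2.4 2.3 0.9
   vertex 1.5 2.4 0.3
  endloop
 endfacet
 facet normal 0.307 0.767 -0.563
  outer loop
   vertex 2.3 3.4 2.1
   vertex 1.5 2.4 0.3
   vertex 1.0 2.6 0.3
  endloop
 endfacet
 facet normal 0.000 0.914 -0.406
  outer loop
   vertex 2.3 3.4 2.1
   vertex 1.0 2.6 0.3
   vertex 1.1 3.8 3.0
  endloop
 endfacet
 facet normal 0.468 0.849 0.246
  outer loop
   vertex 2.3 3.4 2.1
   vertex 1.1 3.8 3.0
   vertex 2.5 3.0 3.1
  endloop
 endfacet
 facet normal 0.972 0.209 -0.111
  outer loop
   vertex 2.3 3.4 2.1
   vertex 2.5 3.0 3.1
   vertex 2.4 2.3 0.9
  endloop
 endfacet
 facet normal -0.728 -0.485 -0.485
  outer loop
   vertex 0.3 1.7 2.0
   vertex 1.9 0.9 0.4
   vertex 0.3 1.0 2.7
  endloop
 endfacet
 facet normal -0.738 -0.422 -0.527
  outer loop
   vertex 0.3 1.7 2.0
   vertex 1.0 2.6 0.3
   vertex 1.9 0.9 0.4
  endloop
 endfacet
 facet normal -1.000 0.000 0.000
  outer loop
   vertex 0.3 1.7 2.0
   vertex 0.3 1.0 2.7
   vertex 0.3 2.5 3.8
  endloop
 endfacet
 facet normal -0.908 0.384 -0.171
  outer loop
   vertex 0.3 1.7 2.0
   vertex 0.3 2.5 3.8
   vertex 1.0 2.6 0.3
  endloop
 endfacet
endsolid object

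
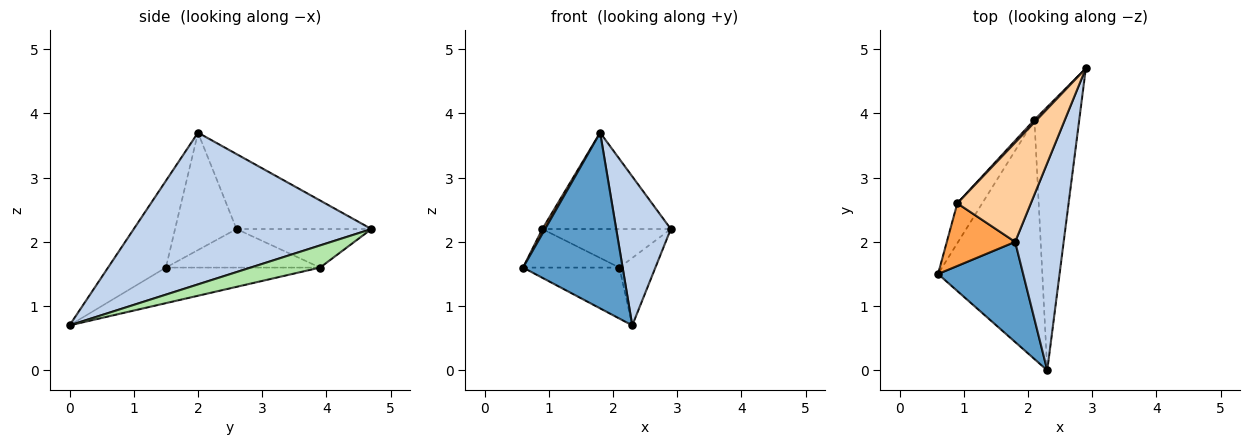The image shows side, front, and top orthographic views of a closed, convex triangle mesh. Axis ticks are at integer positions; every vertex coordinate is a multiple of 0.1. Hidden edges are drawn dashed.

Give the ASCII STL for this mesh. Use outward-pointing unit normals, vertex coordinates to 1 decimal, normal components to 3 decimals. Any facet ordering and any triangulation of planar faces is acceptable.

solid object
 facet normal -0.450 -0.776 0.442
  outer loop
   vertex 1.8 2.0 3.7
   vertex 0.6 1.5 1.6
   vertex 2.3 0.0 0.7
  endloop
 endfacet
 facet normal 0.930 -0.214 0.298
  outer loop
   vertex 1.8 2.0 3.7
   vertex 2.3 0.0 0.7
   vertex 2.9 4.7 2.2
  endloop
 endfacet
 facet normal -0.864 -0.039 0.503
  outer loop
   vertex 0.9 2.6 2.2
   vertex 0.6 1.5 1.6
   vertex 1.8 2.0 3.7
  endloop
 endfacet
 facet normal -0.590 0.562 0.579
  outer loop
   vertex 0.9 2.6 2.2
   vertex 1.8 2.0 3.7
   vertex 2.9 4.7 2.2
  endloop
 endfacet
 facet normal -0.317 0.198 -0.928
  outer loop
   vertex 2.1 3.9 1.6
   vertex 2.3 0.0 0.7
   vertex 0.6 1.5 1.6
  endloop
 endfacet
 facet normal 0.432 0.224 -0.874
  outer loop
   vertex 2.1 3.9 1.6
   vertex 2.9 4.7 2.2
   vertex 2.3 0.0 0.7
  endloop
 endfacet
 facet normal -0.744 0.465 -0.480
  outer loop
   vertex 2.1 3.9 1.6
   vertex 0.6 1.5 1.6
   vertex 0.9 2.6 2.2
  endloop
 endfacet
 facet normal -0.723 0.689 0.046
  outer loop
   vertex 2.1 3.9 1.6
   vertex 0.9 2.6 2.2
   vertex 2.9 4.7 2.2
  endloop
 endfacet
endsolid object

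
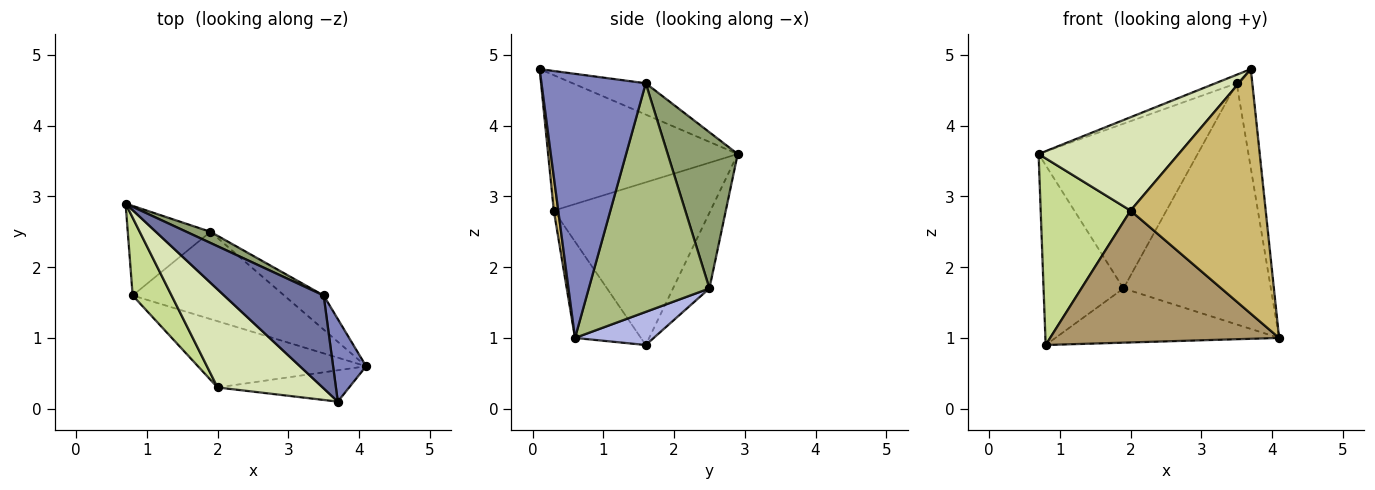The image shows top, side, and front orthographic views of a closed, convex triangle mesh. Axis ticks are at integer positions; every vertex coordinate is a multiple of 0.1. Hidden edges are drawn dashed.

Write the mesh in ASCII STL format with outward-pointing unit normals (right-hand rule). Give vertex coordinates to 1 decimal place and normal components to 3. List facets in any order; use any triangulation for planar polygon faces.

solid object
 facet normal -0.299 0.087 0.950
  outer loop
   vertex 3.5 1.6 4.6
   vertex 0.7 2.9 3.6
   vertex 3.7 0.1 4.8
  endloop
 endfacet
 facet normal 0.981 0.147 0.123
  outer loop
   vertex 3.5 1.6 4.6
   vertex 3.7 0.1 4.8
   vertex 4.1 0.6 1.0
  endloop
 endfacet
 facet normal -0.378 0.829 -0.413
  outer loop
   vertex 1.9 2.5 1.7
   vertex 0.8 1.6 0.9
   vertex 0.7 2.9 3.6
  endloop
 endfacet
 facet normal 0.183 0.519 -0.835
  outer loop
   vertex 1.9 2.5 1.7
   vertex 4.1 0.6 1.0
   vertex 0.8 1.6 0.9
  endloop
 endfacet
 facet normal 0.402 0.914 0.062
  outer loop
   vertex 1.9 2.5 1.7
   vertex 0.7 2.9 3.6
   vertex 3.5 1.6 4.6
  endloop
 endfacet
 facet normal 0.630 0.769 -0.109
  outer loop
   vertex 1.9 2.5 1.7
   vertex 3.5 1.6 4.6
   vertex 4.1 0.6 1.0
  endloop
 endfacet
 facet normal -0.849 -0.487 0.203
  outer loop
   vertex 2.0 0.3 2.8
   vertex 0.7 2.9 3.6
   vertex 0.8 1.6 0.9
  endloop
 endfacet
 facet normal -0.682 -0.504 0.530
  outer loop
   vertex 2.0 0.3 2.8
   vertex 3.7 0.1 4.8
   vertex 0.7 2.9 3.6
  endloop
 endfacet
 facet normal -0.249 -0.865 -0.435
  outer loop
   vertex 2.0 0.3 2.8
   vertex 0.8 1.6 0.9
   vertex 4.1 0.6 1.0
  endloop
 endfacet
 facet normal 0.033 -0.991 -0.127
  outer loop
   vertex 2.0 0.3 2.8
   vertex 4.1 0.6 1.0
   vertex 3.7 0.1 4.8
  endloop
 endfacet
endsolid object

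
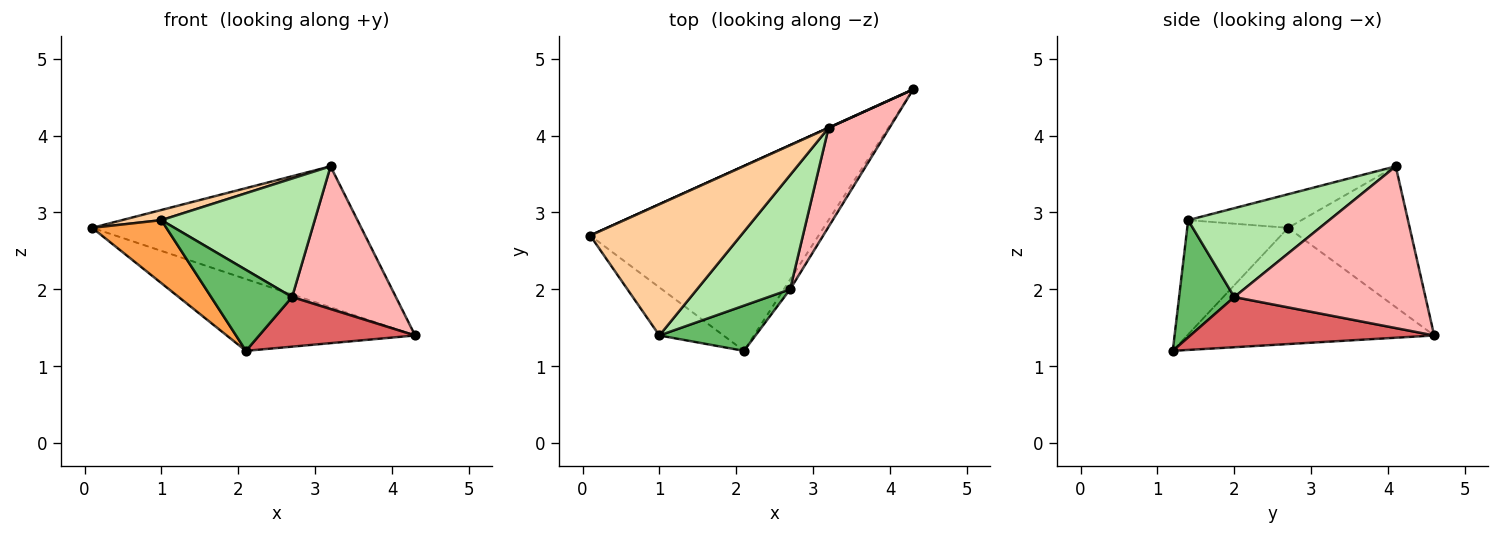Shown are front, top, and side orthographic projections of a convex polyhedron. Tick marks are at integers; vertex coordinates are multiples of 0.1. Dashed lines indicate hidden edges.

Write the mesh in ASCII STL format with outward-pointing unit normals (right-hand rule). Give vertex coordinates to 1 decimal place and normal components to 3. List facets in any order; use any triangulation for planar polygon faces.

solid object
 facet normal -0.429 0.327 -0.842
  outer loop
   vertex 2.1 1.2 1.2
   vertex 0.1 2.7 2.8
   vertex 4.3 4.6 1.4
  endloop
 endfacet
 facet normal -0.412 0.911 0.001
  outer loop
   vertex 3.2 4.1 3.6
   vertex 4.3 4.6 1.4
   vertex 0.1 2.7 2.8
  endloop
 endfacet
 facet normal -0.734 -0.540 -0.412
  outer loop
   vertex 1.0 1.4 2.9
   vertex 0.1 2.7 2.8
   vertex 2.1 1.2 1.2
  endloop
 endfacet
 facet normal -0.217 -0.075 0.973
  outer loop
   vertex 1.0 1.4 2.9
   vertex 3.2 4.1 3.6
   vertex 0.1 2.7 2.8
  endloop
 endfacet
 facet normal 0.511 -0.750 0.419
  outer loop
   vertex 2.7 2.0 1.9
   vertex 1.0 1.4 2.9
   vertex 2.1 1.2 1.2
  endloop
 endfacet
 facet normal 0.552 -0.600 0.579
  outer loop
   vertex 2.7 2.0 1.9
   vertex 3.2 4.1 3.6
   vertex 1.0 1.4 2.9
  endloop
 endfacet
 facet normal 0.838 -0.536 -0.106
  outer loop
   vertex 2.7 2.0 1.9
   vertex 2.1 1.2 1.2
   vertex 4.3 4.6 1.4
  endloop
 endfacet
 facet normal 0.834 -0.453 0.314
  outer loop
   vertex 2.7 2.0 1.9
   vertex 4.3 4.6 1.4
   vertex 3.2 4.1 3.6
  endloop
 endfacet
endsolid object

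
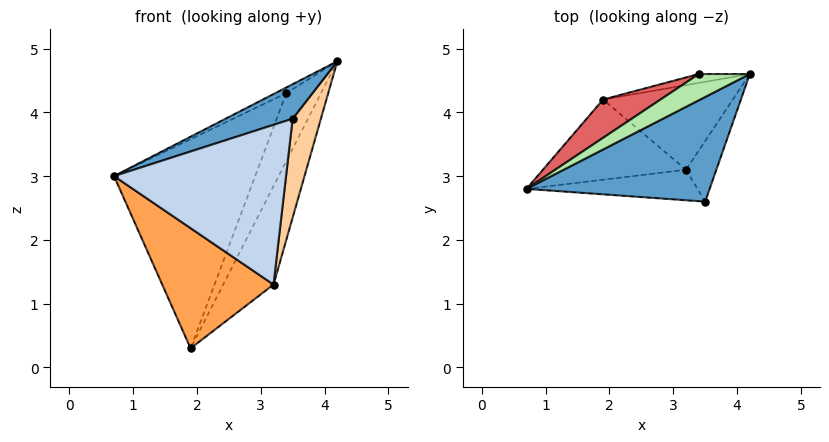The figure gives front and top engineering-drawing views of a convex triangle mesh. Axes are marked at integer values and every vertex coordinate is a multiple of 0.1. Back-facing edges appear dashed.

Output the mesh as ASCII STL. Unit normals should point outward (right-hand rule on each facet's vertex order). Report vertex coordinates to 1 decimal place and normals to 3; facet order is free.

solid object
 facet normal -0.311 -0.297 0.903
  outer loop
   vertex 3.5 2.6 3.9
   vertex 4.2 4.6 4.8
   vertex 0.7 2.8 3.0
  endloop
 endfacet
 facet normal -0.010 -0.982 -0.188
  outer loop
   vertex 3.2 3.1 1.3
   vertex 3.5 2.6 3.9
   vertex 0.7 2.8 3.0
  endloop
 endfacet
 facet normal -0.267 -0.802 -0.535
  outer loop
   vertex 3.2 3.1 1.3
   vertex 0.7 2.8 3.0
   vertex 1.9 4.2 0.3
  endloop
 endfacet
 facet normal 0.952 -0.261 -0.160
  outer loop
   vertex 3.2 3.1 1.3
   vertex 4.2 4.6 4.8
   vertex 3.5 2.6 3.9
  endloop
 endfacet
 facet normal 0.753 0.499 -0.429
  outer loop
   vertex 3.2 3.1 1.3
   vertex 1.9 4.2 0.3
   vertex 4.2 4.6 4.8
  endloop
 endfacet
 facet normal -0.521 0.180 0.834
  outer loop
   vertex 3.4 4.6 4.3
   vertex 0.7 2.8 3.0
   vertex 4.2 4.6 4.8
  endloop
 endfacet
 facet normal -0.596 0.790 0.145
  outer loop
   vertex 3.4 4.6 4.3
   vertex 1.9 4.2 0.3
   vertex 0.7 2.8 3.0
  endloop
 endfacet
 facet normal 0.081 0.988 -0.129
  outer loop
   vertex 3.4 4.6 4.3
   vertex 4.2 4.6 4.8
   vertex 1.9 4.2 0.3
  endloop
 endfacet
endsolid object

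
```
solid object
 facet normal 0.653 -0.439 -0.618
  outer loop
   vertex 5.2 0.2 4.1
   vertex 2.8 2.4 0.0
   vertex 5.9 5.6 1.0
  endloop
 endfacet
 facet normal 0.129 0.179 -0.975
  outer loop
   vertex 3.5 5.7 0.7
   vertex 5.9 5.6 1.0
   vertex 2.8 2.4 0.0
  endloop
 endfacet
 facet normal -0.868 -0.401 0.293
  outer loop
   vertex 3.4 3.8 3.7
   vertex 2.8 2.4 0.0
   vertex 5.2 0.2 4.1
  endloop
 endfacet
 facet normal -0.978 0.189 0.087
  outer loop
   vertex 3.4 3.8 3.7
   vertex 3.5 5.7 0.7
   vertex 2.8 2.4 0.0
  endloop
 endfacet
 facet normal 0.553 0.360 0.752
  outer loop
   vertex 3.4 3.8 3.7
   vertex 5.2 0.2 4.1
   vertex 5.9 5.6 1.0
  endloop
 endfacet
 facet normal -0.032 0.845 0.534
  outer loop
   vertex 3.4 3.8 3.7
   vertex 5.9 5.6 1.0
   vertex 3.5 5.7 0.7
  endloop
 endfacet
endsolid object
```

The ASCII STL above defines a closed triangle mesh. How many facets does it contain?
6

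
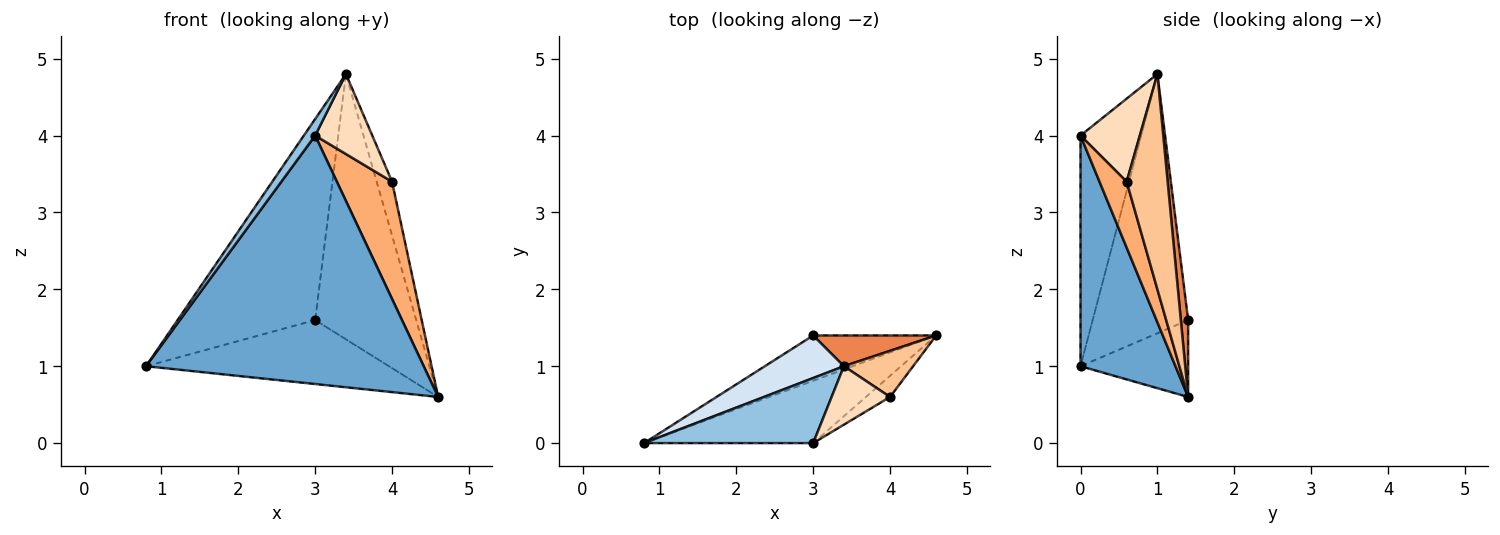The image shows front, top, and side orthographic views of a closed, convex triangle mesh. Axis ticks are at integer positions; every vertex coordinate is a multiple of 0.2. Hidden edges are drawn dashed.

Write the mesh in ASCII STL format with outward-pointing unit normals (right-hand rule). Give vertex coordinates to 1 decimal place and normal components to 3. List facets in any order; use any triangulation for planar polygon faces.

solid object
 facet normal 0.315 -0.921 -0.231
  outer loop
   vertex 3.0 0.0 4.0
   vertex 0.8 0.0 1.0
   vertex 4.6 1.4 0.6
  endloop
 endfacet
 facet normal -0.797 -0.149 0.585
  outer loop
   vertex 3.4 1.0 4.8
   vertex 0.8 0.0 1.0
   vertex 3.0 0.0 4.0
  endloop
 endfacet
 facet normal -0.340 0.767 -0.544
  outer loop
   vertex 3.0 1.4 1.6
   vertex 4.6 1.4 0.6
   vertex 0.8 0.0 1.0
  endloop
 endfacet
 facet normal -0.562 0.809 0.171
  outer loop
   vertex 3.0 1.4 1.6
   vertex 0.8 0.0 1.0
   vertex 3.4 1.0 4.8
  endloop
 endfacet
 facet normal 0.072 0.991 0.115
  outer loop
   vertex 3.0 1.4 1.6
   vertex 3.4 1.0 4.8
   vertex 4.6 1.4 0.6
  endloop
 endfacet
 facet normal 0.436 -0.886 -0.160
  outer loop
   vertex 4.0 0.6 3.4
   vertex 3.0 0.0 4.0
   vertex 4.6 1.4 0.6
  endloop
 endfacet
 facet normal 0.897 0.336 0.288
  outer loop
   vertex 4.0 0.6 3.4
   vertex 4.6 1.4 0.6
   vertex 3.4 1.0 4.8
  endloop
 endfacet
 facet normal 0.642 -0.619 0.452
  outer loop
   vertex 4.0 0.6 3.4
   vertex 3.4 1.0 4.8
   vertex 3.0 0.0 4.0
  endloop
 endfacet
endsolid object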